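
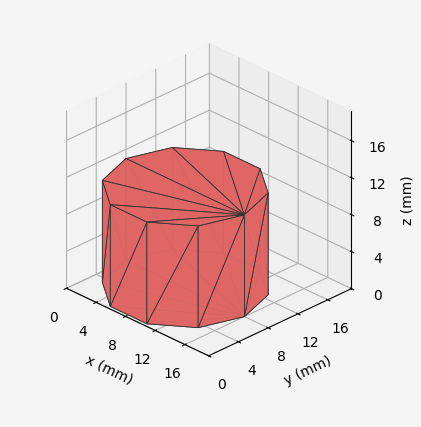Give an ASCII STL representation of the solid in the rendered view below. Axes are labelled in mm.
Reading the render: the shape is a regular 10-sided prism (a cylinder approximated with 10 flat sides), circumscribed radius ≈ 8 mm, height ≈ 11 mm (dimensions read to the nearest mm from the axis ticks). For the STL, each face is triangulated and given an outward normal.

solid part
  facet normal 0.0000 0.0000 -1.0000
    outer loop
      vertex 10.472 15.608 0.000
      vertex 14.472 12.702 0.000
      vertex 16.000 8.000 0.000
    endloop
  endfacet
  facet normal 0.0000 0.0000 -1.0000
    outer loop
      vertex 5.528 15.608 0.000
      vertex 10.472 15.608 0.000
      vertex 16.000 8.000 0.000
    endloop
  endfacet
  facet normal 0.0000 0.0000 -1.0000
    outer loop
      vertex 1.528 12.702 0.000
      vertex 5.528 15.608 0.000
      vertex 16.000 8.000 0.000
    endloop
  endfacet
  facet normal 0.0000 0.0000 -1.0000
    outer loop
      vertex 0.000 8.000 0.000
      vertex 1.528 12.702 0.000
      vertex 16.000 8.000 0.000
    endloop
  endfacet
  facet normal 0.0000 0.0000 -1.0000
    outer loop
      vertex 1.528 3.298 0.000
      vertex 0.000 8.000 0.000
      vertex 16.000 8.000 0.000
    endloop
  endfacet
  facet normal 0.0000 0.0000 -1.0000
    outer loop
      vertex 5.528 0.392 0.000
      vertex 1.528 3.298 0.000
      vertex 16.000 8.000 0.000
    endloop
  endfacet
  facet normal 0.0000 0.0000 -1.0000
    outer loop
      vertex 10.472 0.392 0.000
      vertex 5.528 0.392 0.000
      vertex 16.000 8.000 0.000
    endloop
  endfacet
  facet normal 0.0000 0.0000 -1.0000
    outer loop
      vertex 14.472 3.298 0.000
      vertex 10.472 0.392 0.000
      vertex 16.000 8.000 0.000
    endloop
  endfacet
  facet normal 0.0000 0.0000 1.0000
    outer loop
      vertex 16.000 8.000 11.000
      vertex 14.472 12.702 11.000
      vertex 10.472 15.608 11.000
    endloop
  endfacet
  facet normal 0.0000 0.0000 1.0000
    outer loop
      vertex 16.000 8.000 11.000
      vertex 10.472 15.608 11.000
      vertex 5.528 15.608 11.000
    endloop
  endfacet
  facet normal 0.0000 0.0000 1.0000
    outer loop
      vertex 16.000 8.000 11.000
      vertex 5.528 15.608 11.000
      vertex 1.528 12.702 11.000
    endloop
  endfacet
  facet normal 0.0000 0.0000 1.0000
    outer loop
      vertex 16.000 8.000 11.000
      vertex 1.528 12.702 11.000
      vertex 0.000 8.000 11.000
    endloop
  endfacet
  facet normal 0.0000 0.0000 1.0000
    outer loop
      vertex 16.000 8.000 11.000
      vertex 0.000 8.000 11.000
      vertex 1.528 3.298 11.000
    endloop
  endfacet
  facet normal 0.0000 0.0000 1.0000
    outer loop
      vertex 16.000 8.000 11.000
      vertex 1.528 3.298 11.000
      vertex 5.528 0.392 11.000
    endloop
  endfacet
  facet normal 0.0000 0.0000 1.0000
    outer loop
      vertex 16.000 8.000 11.000
      vertex 5.528 0.392 11.000
      vertex 10.472 0.392 11.000
    endloop
  endfacet
  facet normal 0.0000 0.0000 1.0000
    outer loop
      vertex 16.000 8.000 11.000
      vertex 10.472 0.392 11.000
      vertex 14.472 3.298 11.000
    endloop
  endfacet
  facet normal 0.9510 0.3091 0.0000
    outer loop
      vertex 16.000 8.000 0.000
      vertex 14.472 12.702 0.000
      vertex 14.472 12.702 11.000
    endloop
  endfacet
  facet normal 0.9510 0.3091 0.0000
    outer loop
      vertex 16.000 8.000 0.000
      vertex 14.472 12.702 11.000
      vertex 16.000 8.000 11.000
    endloop
  endfacet
  facet normal 0.5878 0.8090 0.0000
    outer loop
      vertex 14.472 12.702 0.000
      vertex 10.472 15.608 0.000
      vertex 10.472 15.608 11.000
    endloop
  endfacet
  facet normal 0.5878 0.8090 0.0000
    outer loop
      vertex 14.472 12.702 0.000
      vertex 10.472 15.608 11.000
      vertex 14.472 12.702 11.000
    endloop
  endfacet
  facet normal 0.0000 1.0000 0.0000
    outer loop
      vertex 10.472 15.608 0.000
      vertex 5.528 15.608 0.000
      vertex 5.528 15.608 11.000
    endloop
  endfacet
  facet normal 0.0000 1.0000 0.0000
    outer loop
      vertex 10.472 15.608 0.000
      vertex 5.528 15.608 11.000
      vertex 10.472 15.608 11.000
    endloop
  endfacet
  facet normal -0.5878 0.8090 0.0000
    outer loop
      vertex 5.528 15.608 0.000
      vertex 1.528 12.702 0.000
      vertex 1.528 12.702 11.000
    endloop
  endfacet
  facet normal -0.5878 0.8090 0.0000
    outer loop
      vertex 5.528 15.608 0.000
      vertex 1.528 12.702 11.000
      vertex 5.528 15.608 11.000
    endloop
  endfacet
  facet normal -0.9510 0.3091 0.0000
    outer loop
      vertex 1.528 12.702 0.000
      vertex 0.000 8.000 0.000
      vertex 0.000 8.000 11.000
    endloop
  endfacet
  facet normal -0.9510 0.3091 0.0000
    outer loop
      vertex 1.528 12.702 0.000
      vertex 0.000 8.000 11.000
      vertex 1.528 12.702 11.000
    endloop
  endfacet
  facet normal -0.9510 -0.3091 0.0000
    outer loop
      vertex 0.000 8.000 0.000
      vertex 1.528 3.298 0.000
      vertex 1.528 3.298 11.000
    endloop
  endfacet
  facet normal -0.9510 -0.3091 0.0000
    outer loop
      vertex 0.000 8.000 0.000
      vertex 1.528 3.298 11.000
      vertex 0.000 8.000 11.000
    endloop
  endfacet
  facet normal -0.5878 -0.8090 0.0000
    outer loop
      vertex 1.528 3.298 0.000
      vertex 5.528 0.392 0.000
      vertex 5.528 0.392 11.000
    endloop
  endfacet
  facet normal -0.5878 -0.8090 0.0000
    outer loop
      vertex 1.528 3.298 0.000
      vertex 5.528 0.392 11.000
      vertex 1.528 3.298 11.000
    endloop
  endfacet
  facet normal 0.0000 -1.0000 0.0000
    outer loop
      vertex 5.528 0.392 0.000
      vertex 10.472 0.392 0.000
      vertex 10.472 0.392 11.000
    endloop
  endfacet
  facet normal 0.0000 -1.0000 0.0000
    outer loop
      vertex 5.528 0.392 0.000
      vertex 10.472 0.392 11.000
      vertex 5.528 0.392 11.000
    endloop
  endfacet
  facet normal 0.5878 -0.8090 0.0000
    outer loop
      vertex 10.472 0.392 0.000
      vertex 14.472 3.298 0.000
      vertex 14.472 3.298 11.000
    endloop
  endfacet
  facet normal 0.5878 -0.8090 0.0000
    outer loop
      vertex 10.472 0.392 0.000
      vertex 14.472 3.298 11.000
      vertex 10.472 0.392 11.000
    endloop
  endfacet
  facet normal 0.9510 -0.3091 0.0000
    outer loop
      vertex 14.472 3.298 0.000
      vertex 16.000 8.000 0.000
      vertex 16.000 8.000 11.000
    endloop
  endfacet
  facet normal 0.9510 -0.3091 0.0000
    outer loop
      vertex 14.472 3.298 0.000
      vertex 16.000 8.000 11.000
      vertex 14.472 3.298 11.000
    endloop
  endfacet
endsolid part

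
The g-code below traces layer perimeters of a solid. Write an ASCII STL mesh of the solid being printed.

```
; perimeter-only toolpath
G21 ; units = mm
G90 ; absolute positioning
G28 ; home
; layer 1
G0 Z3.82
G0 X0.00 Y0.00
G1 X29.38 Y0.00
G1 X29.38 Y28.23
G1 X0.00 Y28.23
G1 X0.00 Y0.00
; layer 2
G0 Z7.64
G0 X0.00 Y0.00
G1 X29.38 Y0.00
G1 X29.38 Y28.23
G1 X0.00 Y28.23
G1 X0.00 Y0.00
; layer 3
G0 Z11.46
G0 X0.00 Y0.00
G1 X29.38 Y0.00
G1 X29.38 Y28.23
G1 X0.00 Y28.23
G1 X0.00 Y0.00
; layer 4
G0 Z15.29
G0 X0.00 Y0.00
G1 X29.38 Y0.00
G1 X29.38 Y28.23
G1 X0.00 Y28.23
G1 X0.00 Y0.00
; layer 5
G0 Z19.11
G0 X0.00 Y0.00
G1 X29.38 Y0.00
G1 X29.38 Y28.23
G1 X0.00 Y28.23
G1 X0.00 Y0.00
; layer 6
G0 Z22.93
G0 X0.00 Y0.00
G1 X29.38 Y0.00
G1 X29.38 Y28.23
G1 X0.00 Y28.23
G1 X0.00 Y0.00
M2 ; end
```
solid part
  facet normal 0.0000 0.0000 -1.0000
    outer loop
      vertex 29.38 28.23 0.00
      vertex 29.38 0.00 0.00
      vertex 0.00 0.00 0.00
    endloop
  endfacet
  facet normal 0.0000 0.0000 -1.0000
    outer loop
      vertex 0.00 28.23 0.00
      vertex 29.38 28.23 0.00
      vertex 0.00 0.00 0.00
    endloop
  endfacet
  facet normal 0.0000 0.0000 1.0000
    outer loop
      vertex 0.00 0.00 22.93
      vertex 29.38 0.00 22.93
      vertex 29.38 28.23 22.93
    endloop
  endfacet
  facet normal 0.0000 0.0000 1.0000
    outer loop
      vertex 0.00 0.00 22.93
      vertex 29.38 28.23 22.93
      vertex 0.00 28.23 22.93
    endloop
  endfacet
  facet normal 0.0000 -1.0000 0.0000
    outer loop
      vertex 0.00 0.00 0.00
      vertex 29.38 0.00 0.00
      vertex 29.38 0.00 22.93
    endloop
  endfacet
  facet normal 0.0000 -1.0000 0.0000
    outer loop
      vertex 0.00 0.00 0.00
      vertex 29.38 0.00 22.93
      vertex 0.00 0.00 22.93
    endloop
  endfacet
  facet normal 0.0000 1.0000 0.0000
    outer loop
      vertex 29.38 28.23 22.93
      vertex 29.38 28.23 0.00
      vertex 0.00 28.23 0.00
    endloop
  endfacet
  facet normal 0.0000 1.0000 0.0000
    outer loop
      vertex 0.00 28.23 22.93
      vertex 29.38 28.23 22.93
      vertex 0.00 28.23 0.00
    endloop
  endfacet
  facet normal -1.0000 0.0000 0.0000
    outer loop
      vertex 0.00 28.23 22.93
      vertex 0.00 28.23 0.00
      vertex 0.00 0.00 0.00
    endloop
  endfacet
  facet normal -1.0000 0.0000 0.0000
    outer loop
      vertex 0.00 0.00 22.93
      vertex 0.00 28.23 22.93
      vertex 0.00 0.00 0.00
    endloop
  endfacet
  facet normal 1.0000 0.0000 0.0000
    outer loop
      vertex 29.38 0.00 0.00
      vertex 29.38 28.23 0.00
      vertex 29.38 28.23 22.93
    endloop
  endfacet
  facet normal 1.0000 0.0000 0.0000
    outer loop
      vertex 29.38 0.00 0.00
      vertex 29.38 28.23 22.93
      vertex 29.38 0.00 22.93
    endloop
  endfacet
endsolid part

The G0 Z moves step by Δz≈3.82 mm. Every layer's G1 loop is the same polygon, so the solid is a straight extrusion of it from z=0 to z≈22.9. Closing with flat bottom and top caps and triangulating gives 12 facets — a rectangular box, roughly 29.4 × 28.2 mm footprint and 22.9 mm tall.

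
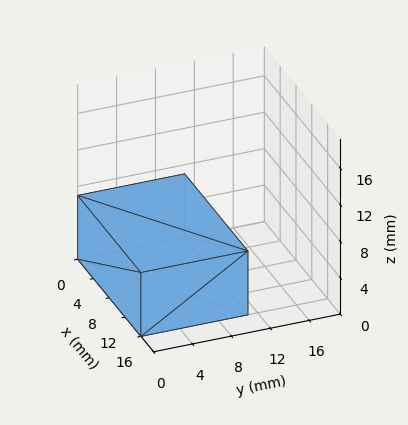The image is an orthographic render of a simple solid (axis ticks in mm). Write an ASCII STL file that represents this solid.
Reading the render: the shape is a rectangular box, roughly 16 × 11 mm footprint and 7 mm tall (dimensions read to the nearest mm from the axis ticks). For the STL, each face is triangulated and given an outward normal.

solid part
  facet normal 0.0000 0.0000 -1.0000
    outer loop
      vertex 16.0 11.0 0.0
      vertex 16.0 0.0 0.0
      vertex 0.0 0.0 0.0
    endloop
  endfacet
  facet normal 0.0000 0.0000 -1.0000
    outer loop
      vertex 0.0 11.0 0.0
      vertex 16.0 11.0 0.0
      vertex 0.0 0.0 0.0
    endloop
  endfacet
  facet normal 0.0000 0.0000 1.0000
    outer loop
      vertex 0.0 0.0 7.0
      vertex 16.0 0.0 7.0
      vertex 16.0 11.0 7.0
    endloop
  endfacet
  facet normal 0.0000 0.0000 1.0000
    outer loop
      vertex 0.0 0.0 7.0
      vertex 16.0 11.0 7.0
      vertex 0.0 11.0 7.0
    endloop
  endfacet
  facet normal 0.0000 -1.0000 0.0000
    outer loop
      vertex 0.0 0.0 0.0
      vertex 16.0 0.0 0.0
      vertex 16.0 0.0 7.0
    endloop
  endfacet
  facet normal 0.0000 -1.0000 0.0000
    outer loop
      vertex 0.0 0.0 0.0
      vertex 16.0 0.0 7.0
      vertex 0.0 0.0 7.0
    endloop
  endfacet
  facet normal 0.0000 1.0000 0.0000
    outer loop
      vertex 16.0 11.0 7.0
      vertex 16.0 11.0 0.0
      vertex 0.0 11.0 0.0
    endloop
  endfacet
  facet normal 0.0000 1.0000 0.0000
    outer loop
      vertex 0.0 11.0 7.0
      vertex 16.0 11.0 7.0
      vertex 0.0 11.0 0.0
    endloop
  endfacet
  facet normal -1.0000 0.0000 0.0000
    outer loop
      vertex 0.0 11.0 7.0
      vertex 0.0 11.0 0.0
      vertex 0.0 0.0 0.0
    endloop
  endfacet
  facet normal -1.0000 0.0000 0.0000
    outer loop
      vertex 0.0 0.0 7.0
      vertex 0.0 11.0 7.0
      vertex 0.0 0.0 0.0
    endloop
  endfacet
  facet normal 1.0000 0.0000 0.0000
    outer loop
      vertex 16.0 0.0 0.0
      vertex 16.0 11.0 0.0
      vertex 16.0 11.0 7.0
    endloop
  endfacet
  facet normal 1.0000 0.0000 0.0000
    outer loop
      vertex 16.0 0.0 0.0
      vertex 16.0 11.0 7.0
      vertex 16.0 0.0 7.0
    endloop
  endfacet
endsolid part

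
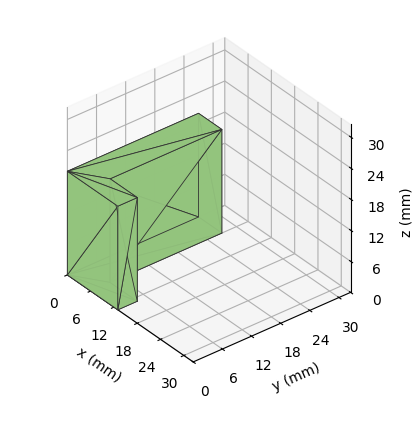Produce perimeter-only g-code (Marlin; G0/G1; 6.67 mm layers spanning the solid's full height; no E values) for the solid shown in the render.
Reading the render: the shape is an L-shaped prism: outer 13 × 27 mm, arm thicknesses ≈ 4 mm (horizontal) and 6 mm (vertical), extruded 20 mm in z (dimensions read to the nearest mm from the axis ticks). For the g-code, the solid's height is divided into equal slices at the stated Δz and each level perimeter traced with G1 moves after a G0 lift.

; perimeter-only toolpath
G21 ; units = mm
G90 ; absolute positioning
G28 ; home
; layer 1
G0 Z6.67
G0 X0.00 Y0.00
G1 X13.00 Y0.00
G1 X13.00 Y4.00
G1 X6.00 Y4.00
G1 X6.00 Y27.00
G1 X0.00 Y27.00
G1 X0.00 Y0.00
; layer 2
G0 Z13.33
G0 X0.00 Y0.00
G1 X13.00 Y0.00
G1 X13.00 Y4.00
G1 X6.00 Y4.00
G1 X6.00 Y27.00
G1 X0.00 Y27.00
G1 X0.00 Y0.00
; layer 3
G0 Z20.00
G0 X0.00 Y0.00
G1 X13.00 Y0.00
G1 X13.00 Y4.00
G1 X6.00 Y4.00
G1 X6.00 Y27.00
G1 X0.00 Y27.00
G1 X0.00 Y0.00
M2 ; end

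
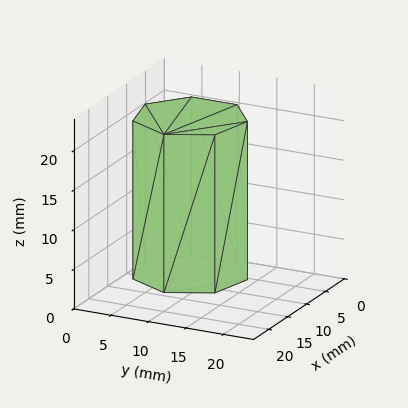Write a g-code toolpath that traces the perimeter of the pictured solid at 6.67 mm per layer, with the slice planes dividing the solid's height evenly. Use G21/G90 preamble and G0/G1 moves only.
Reading the render: the shape is a regular 7-sided prism (a cylinder approximated with 7 flat sides), circumscribed radius ≈ 7 mm, height ≈ 20 mm (dimensions read to the nearest mm from the axis ticks). For the g-code, the solid's height is divided into equal slices at the stated Δz and each level perimeter traced with G1 moves after a G0 lift.

; perimeter-only toolpath
G21 ; units = mm
G90 ; absolute positioning
G28 ; home
; layer 1
G0 Z6.67
G0 X14.00 Y7.00
G1 X11.36 Y12.47
G1 X5.44 Y13.82
G1 X0.69 Y10.04
G1 X0.69 Y3.96
G1 X5.44 Y0.18
G1 X11.36 Y1.53
G1 X14.00 Y7.00
; layer 2
G0 Z13.33
G0 X14.00 Y7.00
G1 X11.36 Y12.47
G1 X5.44 Y13.82
G1 X0.69 Y10.04
G1 X0.69 Y3.96
G1 X5.44 Y0.18
G1 X11.36 Y1.53
G1 X14.00 Y7.00
; layer 3
G0 Z20.00
G0 X14.00 Y7.00
G1 X11.36 Y12.47
G1 X5.44 Y13.82
G1 X0.69 Y10.04
G1 X0.69 Y3.96
G1 X5.44 Y0.18
G1 X11.36 Y1.53
G1 X14.00 Y7.00
M2 ; end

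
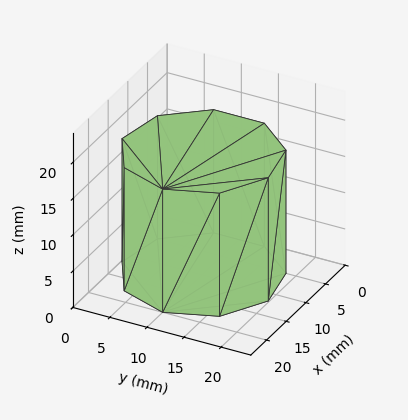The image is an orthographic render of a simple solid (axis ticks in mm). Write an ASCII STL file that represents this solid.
Reading the render: the shape is a regular 9-sided prism (a cylinder approximated with 9 flat sides), circumscribed radius ≈ 10 mm, height ≈ 17 mm (dimensions read to the nearest mm from the axis ticks). For the STL, each face is triangulated and given an outward normal.

solid part
  facet normal 0.0000 0.0000 -1.0000
    outer loop
      vertex 11.74 19.85 0.00
      vertex 17.66 16.43 0.00
      vertex 20.00 10.00 0.00
    endloop
  endfacet
  facet normal 0.0000 0.0000 -1.0000
    outer loop
      vertex 5.00 18.66 0.00
      vertex 11.74 19.85 0.00
      vertex 20.00 10.00 0.00
    endloop
  endfacet
  facet normal 0.0000 0.0000 -1.0000
    outer loop
      vertex 0.60 13.42 0.00
      vertex 5.00 18.66 0.00
      vertex 20.00 10.00 0.00
    endloop
  endfacet
  facet normal 0.0000 0.0000 -1.0000
    outer loop
      vertex 0.60 6.58 0.00
      vertex 0.60 13.42 0.00
      vertex 20.00 10.00 0.00
    endloop
  endfacet
  facet normal 0.0000 0.0000 -1.0000
    outer loop
      vertex 5.00 1.34 0.00
      vertex 0.60 6.58 0.00
      vertex 20.00 10.00 0.00
    endloop
  endfacet
  facet normal 0.0000 0.0000 -1.0000
    outer loop
      vertex 11.74 0.15 0.00
      vertex 5.00 1.34 0.00
      vertex 20.00 10.00 0.00
    endloop
  endfacet
  facet normal 0.0000 0.0000 -1.0000
    outer loop
      vertex 17.66 3.57 0.00
      vertex 11.74 0.15 0.00
      vertex 20.00 10.00 0.00
    endloop
  endfacet
  facet normal 0.0000 0.0000 1.0000
    outer loop
      vertex 20.00 10.00 17.00
      vertex 17.66 16.43 17.00
      vertex 11.74 19.85 17.00
    endloop
  endfacet
  facet normal 0.0000 0.0000 1.0000
    outer loop
      vertex 20.00 10.00 17.00
      vertex 11.74 19.85 17.00
      vertex 5.00 18.66 17.00
    endloop
  endfacet
  facet normal 0.0000 0.0000 1.0000
    outer loop
      vertex 20.00 10.00 17.00
      vertex 5.00 18.66 17.00
      vertex 0.60 13.42 17.00
    endloop
  endfacet
  facet normal 0.0000 0.0000 1.0000
    outer loop
      vertex 20.00 10.00 17.00
      vertex 0.60 13.42 17.00
      vertex 0.60 6.58 17.00
    endloop
  endfacet
  facet normal 0.0000 0.0000 1.0000
    outer loop
      vertex 20.00 10.00 17.00
      vertex 0.60 6.58 17.00
      vertex 5.00 1.34 17.00
    endloop
  endfacet
  facet normal 0.0000 0.0000 1.0000
    outer loop
      vertex 20.00 10.00 17.00
      vertex 5.00 1.34 17.00
      vertex 11.74 0.15 17.00
    endloop
  endfacet
  facet normal 0.0000 0.0000 1.0000
    outer loop
      vertex 20.00 10.00 17.00
      vertex 11.74 0.15 17.00
      vertex 17.66 3.57 17.00
    endloop
  endfacet
  facet normal 0.9397 0.3420 0.0000
    outer loop
      vertex 20.00 10.00 0.00
      vertex 17.66 16.43 0.00
      vertex 17.66 16.43 17.00
    endloop
  endfacet
  facet normal 0.9397 0.3420 0.0000
    outer loop
      vertex 20.00 10.00 0.00
      vertex 17.66 16.43 17.00
      vertex 20.00 10.00 17.00
    endloop
  endfacet
  facet normal 0.5002 0.8659 0.0000
    outer loop
      vertex 17.66 16.43 0.00
      vertex 11.74 19.85 0.00
      vertex 11.74 19.85 17.00
    endloop
  endfacet
  facet normal 0.5002 0.8659 0.0000
    outer loop
      vertex 17.66 16.43 0.00
      vertex 11.74 19.85 17.00
      vertex 17.66 16.43 17.00
    endloop
  endfacet
  facet normal -0.1739 0.9848 0.0000
    outer loop
      vertex 11.74 19.85 0.00
      vertex 5.00 18.66 0.00
      vertex 5.00 18.66 17.00
    endloop
  endfacet
  facet normal -0.1739 0.9848 0.0000
    outer loop
      vertex 11.74 19.85 0.00
      vertex 5.00 18.66 17.00
      vertex 11.74 19.85 17.00
    endloop
  endfacet
  facet normal -0.7658 0.6431 0.0000
    outer loop
      vertex 5.00 18.66 0.00
      vertex 0.60 13.42 0.00
      vertex 0.60 13.42 17.00
    endloop
  endfacet
  facet normal -0.7658 0.6431 0.0000
    outer loop
      vertex 5.00 18.66 0.00
      vertex 0.60 13.42 17.00
      vertex 5.00 18.66 17.00
    endloop
  endfacet
  facet normal -1.0000 0.0000 0.0000
    outer loop
      vertex 0.60 13.42 0.00
      vertex 0.60 6.58 0.00
      vertex 0.60 6.58 17.00
    endloop
  endfacet
  facet normal -1.0000 0.0000 0.0000
    outer loop
      vertex 0.60 13.42 0.00
      vertex 0.60 6.58 17.00
      vertex 0.60 13.42 17.00
    endloop
  endfacet
  facet normal -0.7658 -0.6431 0.0000
    outer loop
      vertex 0.60 6.58 0.00
      vertex 5.00 1.34 0.00
      vertex 5.00 1.34 17.00
    endloop
  endfacet
  facet normal -0.7658 -0.6431 0.0000
    outer loop
      vertex 0.60 6.58 0.00
      vertex 5.00 1.34 17.00
      vertex 0.60 6.58 17.00
    endloop
  endfacet
  facet normal -0.1739 -0.9848 0.0000
    outer loop
      vertex 5.00 1.34 0.00
      vertex 11.74 0.15 0.00
      vertex 11.74 0.15 17.00
    endloop
  endfacet
  facet normal -0.1739 -0.9848 0.0000
    outer loop
      vertex 5.00 1.34 0.00
      vertex 11.74 0.15 17.00
      vertex 5.00 1.34 17.00
    endloop
  endfacet
  facet normal 0.5002 -0.8659 0.0000
    outer loop
      vertex 11.74 0.15 0.00
      vertex 17.66 3.57 0.00
      vertex 17.66 3.57 17.00
    endloop
  endfacet
  facet normal 0.5002 -0.8659 0.0000
    outer loop
      vertex 11.74 0.15 0.00
      vertex 17.66 3.57 17.00
      vertex 11.74 0.15 17.00
    endloop
  endfacet
  facet normal 0.9397 -0.3420 0.0000
    outer loop
      vertex 17.66 3.57 0.00
      vertex 20.00 10.00 0.00
      vertex 20.00 10.00 17.00
    endloop
  endfacet
  facet normal 0.9397 -0.3420 0.0000
    outer loop
      vertex 17.66 3.57 0.00
      vertex 20.00 10.00 17.00
      vertex 17.66 3.57 17.00
    endloop
  endfacet
endsolid part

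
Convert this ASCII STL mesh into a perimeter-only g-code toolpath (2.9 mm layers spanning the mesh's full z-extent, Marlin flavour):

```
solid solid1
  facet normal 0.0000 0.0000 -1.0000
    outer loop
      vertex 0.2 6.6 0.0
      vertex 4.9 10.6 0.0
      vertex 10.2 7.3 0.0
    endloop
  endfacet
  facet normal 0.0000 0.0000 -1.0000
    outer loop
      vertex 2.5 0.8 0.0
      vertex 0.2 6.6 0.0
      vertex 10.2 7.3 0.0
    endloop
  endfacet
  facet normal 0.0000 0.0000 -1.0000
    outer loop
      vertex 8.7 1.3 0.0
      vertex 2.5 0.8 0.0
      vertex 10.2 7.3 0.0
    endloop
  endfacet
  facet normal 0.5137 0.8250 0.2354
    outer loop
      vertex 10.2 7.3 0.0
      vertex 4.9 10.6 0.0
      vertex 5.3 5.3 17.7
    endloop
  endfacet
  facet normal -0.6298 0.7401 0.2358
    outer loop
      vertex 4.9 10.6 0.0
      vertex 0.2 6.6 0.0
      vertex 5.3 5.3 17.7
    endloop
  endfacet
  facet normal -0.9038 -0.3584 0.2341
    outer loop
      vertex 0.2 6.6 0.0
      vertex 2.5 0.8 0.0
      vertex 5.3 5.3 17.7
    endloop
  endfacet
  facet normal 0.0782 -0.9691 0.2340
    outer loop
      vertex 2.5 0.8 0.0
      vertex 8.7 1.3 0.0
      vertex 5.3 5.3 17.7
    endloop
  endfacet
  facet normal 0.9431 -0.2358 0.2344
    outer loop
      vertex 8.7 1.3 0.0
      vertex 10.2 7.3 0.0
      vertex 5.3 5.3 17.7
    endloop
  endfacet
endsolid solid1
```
; perimeter-only toolpath
G21 ; units = mm
G90 ; absolute positioning
G28 ; home
; layer 1
G0 Z2.9
G0 X9.4 Y7.0
G1 X5.0 Y9.7
G1 X1.0 Y6.4
G1 X3.0 Y1.5
G1 X8.1 Y2.0
G1 X9.4 Y7.0
; layer 2
G0 Z5.9
G0 X8.6 Y6.6
G1 X5.0 Y8.8
G1 X1.9 Y6.2
G1 X3.4 Y2.3
G1 X7.6 Y2.6
G1 X8.6 Y6.6
; layer 3
G0 Z8.8
G0 X7.8 Y6.3
G1 X5.1 Y7.9
G1 X2.8 Y5.9
G1 X3.9 Y3.0
G1 X7.0 Y3.3
G1 X7.8 Y6.3
; layer 4
G0 Z11.8
G0 X6.9 Y6.0
G1 X5.2 Y7.1
G1 X3.6 Y5.7
G1 X4.4 Y3.8
G1 X6.4 Y4.0
G1 X6.9 Y6.0
; layer 5
G0 Z14.7
G0 X6.1 Y5.6
G1 X5.2 Y6.2
G1 X4.4 Y5.5
G1 X4.8 Y4.5
G1 X5.9 Y4.6
G1 X6.1 Y5.6
M2 ; end

The solid is a regular 5-sided pyramid, base circumscribed radius ≈ 5.3 mm, apex at z ≈ 17.7 mm. Slicing at Δz = 2.9 mm — 6 equal slices spanning the solid's height, so layer i sits at z = i·h/6 — gives 5 non-empty perimeters. Each is a 5-segment closed polygon; G0 lifts to the layer z and rapids to the start vertex, then G1 traces the edges. The cross-section shrinks linearly with z (the slice at the apex is degenerate and omitted).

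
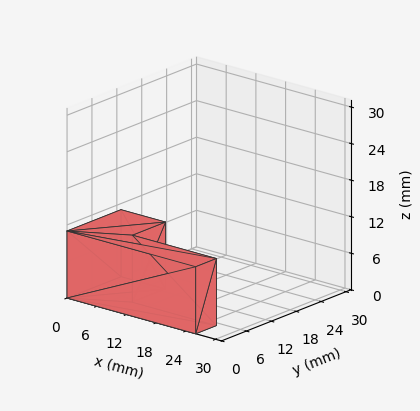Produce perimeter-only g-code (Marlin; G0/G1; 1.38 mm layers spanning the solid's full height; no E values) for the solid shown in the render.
Reading the render: the shape is an L-shaped prism: outer 26 × 13 mm, arm thicknesses ≈ 5 mm (horizontal) and 9 mm (vertical), extruded 11 mm in z (dimensions read to the nearest mm from the axis ticks). For the g-code, the solid's height is divided into equal slices at the stated Δz and each level perimeter traced with G1 moves after a G0 lift.

; perimeter-only toolpath
G21 ; units = mm
G90 ; absolute positioning
G28 ; home
; layer 1
G0 Z1.38
G0 X0.00 Y0.00
G1 X26.00 Y0.00
G1 X26.00 Y5.00
G1 X9.00 Y5.00
G1 X9.00 Y13.00
G1 X0.00 Y13.00
G1 X0.00 Y0.00
; layer 2
G0 Z2.75
G0 X0.00 Y0.00
G1 X26.00 Y0.00
G1 X26.00 Y5.00
G1 X9.00 Y5.00
G1 X9.00 Y13.00
G1 X0.00 Y13.00
G1 X0.00 Y0.00
; layer 3
G0 Z4.12
G0 X0.00 Y0.00
G1 X26.00 Y0.00
G1 X26.00 Y5.00
G1 X9.00 Y5.00
G1 X9.00 Y13.00
G1 X0.00 Y13.00
G1 X0.00 Y0.00
; layer 4
G0 Z5.50
G0 X0.00 Y0.00
G1 X26.00 Y0.00
G1 X26.00 Y5.00
G1 X9.00 Y5.00
G1 X9.00 Y13.00
G1 X0.00 Y13.00
G1 X0.00 Y0.00
; layer 5
G0 Z6.88
G0 X0.00 Y0.00
G1 X26.00 Y0.00
G1 X26.00 Y5.00
G1 X9.00 Y5.00
G1 X9.00 Y13.00
G1 X0.00 Y13.00
G1 X0.00 Y0.00
; layer 6
G0 Z8.25
G0 X0.00 Y0.00
G1 X26.00 Y0.00
G1 X26.00 Y5.00
G1 X9.00 Y5.00
G1 X9.00 Y13.00
G1 X0.00 Y13.00
G1 X0.00 Y0.00
; layer 7
G0 Z9.62
G0 X0.00 Y0.00
G1 X26.00 Y0.00
G1 X26.00 Y5.00
G1 X9.00 Y5.00
G1 X9.00 Y13.00
G1 X0.00 Y13.00
G1 X0.00 Y0.00
; layer 8
G0 Z11.00
G0 X0.00 Y0.00
G1 X26.00 Y0.00
G1 X26.00 Y5.00
G1 X9.00 Y5.00
G1 X9.00 Y13.00
G1 X0.00 Y13.00
G1 X0.00 Y0.00
M2 ; end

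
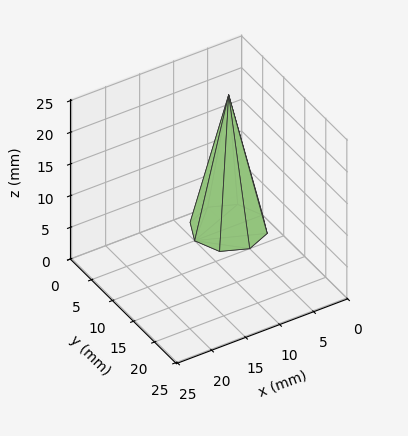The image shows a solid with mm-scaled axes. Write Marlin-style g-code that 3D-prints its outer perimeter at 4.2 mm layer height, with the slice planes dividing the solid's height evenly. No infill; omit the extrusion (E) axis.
Reading the render: the shape is a regular 8-sided pyramid, base circumscribed radius ≈ 5 mm, apex at z ≈ 21 mm (dimensions read to the nearest mm from the axis ticks). For the g-code, the solid's height is divided into equal slices at the stated Δz and each level perimeter traced with G1 moves after a G0 lift.

; perimeter-only toolpath
G21 ; units = mm
G90 ; absolute positioning
G28 ; home
; layer 1
G0 Z4.2
G0 X9.0 Y5.0
G1 X7.8 Y7.8
G1 X5.0 Y9.0
G1 X2.2 Y7.8
G1 X1.0 Y5.0
G1 X2.2 Y2.2
G1 X5.0 Y1.0
G1 X7.8 Y2.2
G1 X9.0 Y5.0
; layer 2
G0 Z8.4
G0 X8.0 Y5.0
G1 X7.1 Y7.1
G1 X5.0 Y8.0
G1 X2.9 Y7.1
G1 X2.0 Y5.0
G1 X2.9 Y2.9
G1 X5.0 Y2.0
G1 X7.1 Y2.9
G1 X8.0 Y5.0
; layer 3
G0 Z12.6
G0 X7.0 Y5.0
G1 X6.4 Y6.4
G1 X5.0 Y7.0
G1 X3.6 Y6.4
G1 X3.0 Y5.0
G1 X3.6 Y3.6
G1 X5.0 Y3.0
G1 X6.4 Y3.6
G1 X7.0 Y5.0
; layer 4
G0 Z16.8
G0 X6.0 Y5.0
G1 X5.7 Y5.7
G1 X5.0 Y6.0
G1 X4.3 Y5.7
G1 X4.0 Y5.0
G1 X4.3 Y4.3
G1 X5.0 Y4.0
G1 X5.7 Y4.3
G1 X6.0 Y5.0
M2 ; end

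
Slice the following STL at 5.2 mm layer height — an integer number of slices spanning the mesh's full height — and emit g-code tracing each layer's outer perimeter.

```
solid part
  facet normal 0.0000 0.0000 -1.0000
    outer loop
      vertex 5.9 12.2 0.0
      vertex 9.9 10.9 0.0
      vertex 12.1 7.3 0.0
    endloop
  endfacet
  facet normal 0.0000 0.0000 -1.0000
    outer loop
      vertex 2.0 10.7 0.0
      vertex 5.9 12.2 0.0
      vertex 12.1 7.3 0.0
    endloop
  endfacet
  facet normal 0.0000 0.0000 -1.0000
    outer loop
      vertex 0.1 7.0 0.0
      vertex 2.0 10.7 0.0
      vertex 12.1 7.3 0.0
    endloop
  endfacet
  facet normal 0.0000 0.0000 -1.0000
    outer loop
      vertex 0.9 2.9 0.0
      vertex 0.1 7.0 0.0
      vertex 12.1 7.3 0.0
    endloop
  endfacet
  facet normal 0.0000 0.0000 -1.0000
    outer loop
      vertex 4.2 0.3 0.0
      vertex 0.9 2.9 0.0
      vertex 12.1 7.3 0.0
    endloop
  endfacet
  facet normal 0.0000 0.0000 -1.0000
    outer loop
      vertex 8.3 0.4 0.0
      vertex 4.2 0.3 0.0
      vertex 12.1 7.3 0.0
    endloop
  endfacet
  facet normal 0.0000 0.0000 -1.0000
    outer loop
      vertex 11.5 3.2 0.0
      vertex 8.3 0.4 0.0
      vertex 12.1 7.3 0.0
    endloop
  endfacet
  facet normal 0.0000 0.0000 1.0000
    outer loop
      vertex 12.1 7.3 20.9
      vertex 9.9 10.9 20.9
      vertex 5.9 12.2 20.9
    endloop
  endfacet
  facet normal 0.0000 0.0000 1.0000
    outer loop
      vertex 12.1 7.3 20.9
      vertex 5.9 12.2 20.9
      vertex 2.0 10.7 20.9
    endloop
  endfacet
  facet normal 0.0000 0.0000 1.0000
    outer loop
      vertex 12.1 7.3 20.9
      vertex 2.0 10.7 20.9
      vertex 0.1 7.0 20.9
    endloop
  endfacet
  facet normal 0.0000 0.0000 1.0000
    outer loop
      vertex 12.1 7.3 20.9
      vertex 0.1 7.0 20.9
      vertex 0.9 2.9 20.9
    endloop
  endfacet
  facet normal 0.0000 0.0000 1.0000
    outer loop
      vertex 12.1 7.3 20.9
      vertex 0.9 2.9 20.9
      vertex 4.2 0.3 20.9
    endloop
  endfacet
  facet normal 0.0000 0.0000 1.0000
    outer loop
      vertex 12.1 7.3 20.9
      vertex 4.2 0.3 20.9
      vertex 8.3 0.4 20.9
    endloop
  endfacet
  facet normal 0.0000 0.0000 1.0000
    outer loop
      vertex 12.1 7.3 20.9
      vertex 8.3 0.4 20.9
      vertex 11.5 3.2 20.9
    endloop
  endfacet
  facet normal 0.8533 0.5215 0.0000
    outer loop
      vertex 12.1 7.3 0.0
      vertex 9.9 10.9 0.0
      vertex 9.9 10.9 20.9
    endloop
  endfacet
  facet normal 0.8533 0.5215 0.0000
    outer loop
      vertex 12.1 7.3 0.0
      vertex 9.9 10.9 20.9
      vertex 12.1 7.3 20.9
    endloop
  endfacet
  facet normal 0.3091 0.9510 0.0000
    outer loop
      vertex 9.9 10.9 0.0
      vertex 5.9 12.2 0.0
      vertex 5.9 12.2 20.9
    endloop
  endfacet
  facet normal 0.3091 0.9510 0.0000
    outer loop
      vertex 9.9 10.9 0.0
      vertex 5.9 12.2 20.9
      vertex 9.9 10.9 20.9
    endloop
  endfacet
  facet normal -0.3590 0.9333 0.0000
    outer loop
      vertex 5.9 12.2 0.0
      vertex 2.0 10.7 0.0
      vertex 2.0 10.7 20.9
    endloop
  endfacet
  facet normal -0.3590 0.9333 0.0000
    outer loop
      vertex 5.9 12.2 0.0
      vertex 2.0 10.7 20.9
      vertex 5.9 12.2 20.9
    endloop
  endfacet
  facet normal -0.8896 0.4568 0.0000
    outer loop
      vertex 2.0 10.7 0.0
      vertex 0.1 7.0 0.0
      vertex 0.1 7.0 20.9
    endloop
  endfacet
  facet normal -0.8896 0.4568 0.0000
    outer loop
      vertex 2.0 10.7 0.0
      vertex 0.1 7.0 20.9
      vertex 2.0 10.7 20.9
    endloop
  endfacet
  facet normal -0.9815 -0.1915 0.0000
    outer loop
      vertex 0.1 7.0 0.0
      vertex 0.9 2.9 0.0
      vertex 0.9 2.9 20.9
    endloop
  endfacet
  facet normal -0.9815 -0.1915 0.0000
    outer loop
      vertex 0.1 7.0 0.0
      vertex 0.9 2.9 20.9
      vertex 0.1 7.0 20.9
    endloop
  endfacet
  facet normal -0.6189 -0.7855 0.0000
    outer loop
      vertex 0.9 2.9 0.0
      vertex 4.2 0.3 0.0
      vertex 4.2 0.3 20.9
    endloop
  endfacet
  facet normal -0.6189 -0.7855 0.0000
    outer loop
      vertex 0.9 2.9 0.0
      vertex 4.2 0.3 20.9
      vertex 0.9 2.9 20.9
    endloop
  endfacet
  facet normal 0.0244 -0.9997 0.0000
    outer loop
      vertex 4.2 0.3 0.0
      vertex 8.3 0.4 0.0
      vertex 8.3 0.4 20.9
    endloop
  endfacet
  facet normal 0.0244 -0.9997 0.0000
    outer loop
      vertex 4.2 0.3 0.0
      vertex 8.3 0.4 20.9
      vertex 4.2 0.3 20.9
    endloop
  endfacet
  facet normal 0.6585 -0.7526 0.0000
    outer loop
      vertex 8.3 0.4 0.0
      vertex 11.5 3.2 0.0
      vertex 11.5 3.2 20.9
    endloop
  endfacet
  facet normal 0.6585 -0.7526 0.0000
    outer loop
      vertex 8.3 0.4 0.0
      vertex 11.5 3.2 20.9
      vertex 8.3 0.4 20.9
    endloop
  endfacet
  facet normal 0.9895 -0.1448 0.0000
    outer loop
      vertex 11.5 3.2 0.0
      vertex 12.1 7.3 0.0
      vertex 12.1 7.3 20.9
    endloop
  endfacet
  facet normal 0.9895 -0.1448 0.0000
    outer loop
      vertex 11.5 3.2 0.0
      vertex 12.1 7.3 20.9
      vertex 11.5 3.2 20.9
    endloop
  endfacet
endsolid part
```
; perimeter-only toolpath
G21 ; units = mm
G90 ; absolute positioning
G28 ; home
; layer 1
G0 Z5.2
G0 X12.1 Y7.3
G1 X9.9 Y10.9
G1 X5.9 Y12.2
G1 X2.0 Y10.7
G1 X0.1 Y7.0
G1 X0.9 Y2.9
G1 X4.2 Y0.3
G1 X8.3 Y0.4
G1 X11.5 Y3.2
G1 X12.1 Y7.3
; layer 2
G0 Z10.4
G0 X12.1 Y7.3
G1 X9.9 Y10.9
G1 X5.9 Y12.2
G1 X2.0 Y10.7
G1 X0.1 Y7.0
G1 X0.9 Y2.9
G1 X4.2 Y0.3
G1 X8.3 Y0.4
G1 X11.5 Y3.2
G1 X12.1 Y7.3
; layer 3
G0 Z15.7
G0 X12.1 Y7.3
G1 X9.9 Y10.9
G1 X5.9 Y12.2
G1 X2.0 Y10.7
G1 X0.1 Y7.0
G1 X0.9 Y2.9
G1 X4.2 Y0.3
G1 X8.3 Y0.4
G1 X11.5 Y3.2
G1 X12.1 Y7.3
; layer 4
G0 Z20.9
G0 X12.1 Y7.3
G1 X9.9 Y10.9
G1 X5.9 Y12.2
G1 X2.0 Y10.7
G1 X0.1 Y7.0
G1 X0.9 Y2.9
G1 X4.2 Y0.3
G1 X8.3 Y0.4
G1 X11.5 Y3.2
G1 X12.1 Y7.3
M2 ; end

The solid is a regular 9-sided prism (a cylinder approximated with 9 flat sides), circumscribed radius ≈ 6.1 mm, height ≈ 20.9 mm. Slicing at Δz = 5.2 mm — 4 equal slices spanning the solid's height, so layer i sits at z = i·h/4 — gives 4 non-empty perimeters. Each is a 9-segment closed polygon; G0 lifts to the layer z and rapids to the start vertex, then G1 traces the edges.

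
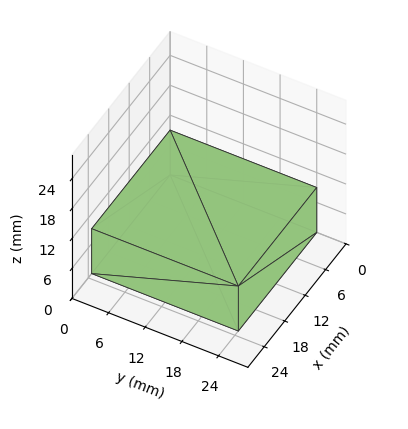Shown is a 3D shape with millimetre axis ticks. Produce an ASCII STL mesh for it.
Reading the render: the shape is a rectangular box, roughly 23 × 24 mm footprint and 9 mm tall (dimensions read to the nearest mm from the axis ticks). For the STL, each face is triangulated and given an outward normal.

solid part
  facet normal 0.0000 0.0000 -1.0000
    outer loop
      vertex 23.00 24.00 0.00
      vertex 23.00 0.00 0.00
      vertex 0.00 0.00 0.00
    endloop
  endfacet
  facet normal 0.0000 0.0000 -1.0000
    outer loop
      vertex 0.00 24.00 0.00
      vertex 23.00 24.00 0.00
      vertex 0.00 0.00 0.00
    endloop
  endfacet
  facet normal 0.0000 0.0000 1.0000
    outer loop
      vertex 0.00 0.00 9.00
      vertex 23.00 0.00 9.00
      vertex 23.00 24.00 9.00
    endloop
  endfacet
  facet normal 0.0000 0.0000 1.0000
    outer loop
      vertex 0.00 0.00 9.00
      vertex 23.00 24.00 9.00
      vertex 0.00 24.00 9.00
    endloop
  endfacet
  facet normal 0.0000 -1.0000 0.0000
    outer loop
      vertex 0.00 0.00 0.00
      vertex 23.00 0.00 0.00
      vertex 23.00 0.00 9.00
    endloop
  endfacet
  facet normal 0.0000 -1.0000 0.0000
    outer loop
      vertex 0.00 0.00 0.00
      vertex 23.00 0.00 9.00
      vertex 0.00 0.00 9.00
    endloop
  endfacet
  facet normal 0.0000 1.0000 0.0000
    outer loop
      vertex 23.00 24.00 9.00
      vertex 23.00 24.00 0.00
      vertex 0.00 24.00 0.00
    endloop
  endfacet
  facet normal 0.0000 1.0000 0.0000
    outer loop
      vertex 0.00 24.00 9.00
      vertex 23.00 24.00 9.00
      vertex 0.00 24.00 0.00
    endloop
  endfacet
  facet normal -1.0000 0.0000 0.0000
    outer loop
      vertex 0.00 24.00 9.00
      vertex 0.00 24.00 0.00
      vertex 0.00 0.00 0.00
    endloop
  endfacet
  facet normal -1.0000 0.0000 0.0000
    outer loop
      vertex 0.00 0.00 9.00
      vertex 0.00 24.00 9.00
      vertex 0.00 0.00 0.00
    endloop
  endfacet
  facet normal 1.0000 0.0000 0.0000
    outer loop
      vertex 23.00 0.00 0.00
      vertex 23.00 24.00 0.00
      vertex 23.00 24.00 9.00
    endloop
  endfacet
  facet normal 1.0000 0.0000 0.0000
    outer loop
      vertex 23.00 0.00 0.00
      vertex 23.00 24.00 9.00
      vertex 23.00 0.00 9.00
    endloop
  endfacet
endsolid part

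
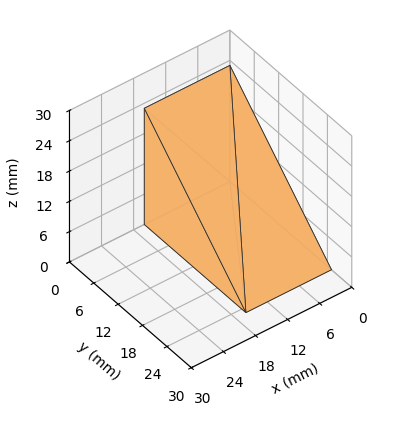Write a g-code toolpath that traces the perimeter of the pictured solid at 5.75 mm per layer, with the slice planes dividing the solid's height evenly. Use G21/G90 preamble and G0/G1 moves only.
Reading the render: the shape is a wedge (ramp): 16 × 25 mm base, rising to 23 mm along the y=0 edge and sloping linearly to z=0 at y=25 (dimensions read to the nearest mm from the axis ticks). For the g-code, the solid's height is divided into equal slices at the stated Δz and each level perimeter traced with G1 moves after a G0 lift.

; perimeter-only toolpath
G21 ; units = mm
G90 ; absolute positioning
G28 ; home
; layer 1
G0 Z5.75
G0 X0.00 Y0.00
G1 X16.00 Y0.00
G1 X16.00 Y18.75
G1 X0.00 Y18.75
G1 X0.00 Y0.00
; layer 2
G0 Z11.50
G0 X0.00 Y0.00
G1 X16.00 Y0.00
G1 X16.00 Y12.50
G1 X0.00 Y12.50
G1 X0.00 Y0.00
; layer 3
G0 Z17.25
G0 X0.00 Y0.00
G1 X16.00 Y0.00
G1 X16.00 Y6.25
G1 X0.00 Y6.25
G1 X0.00 Y0.00
M2 ; end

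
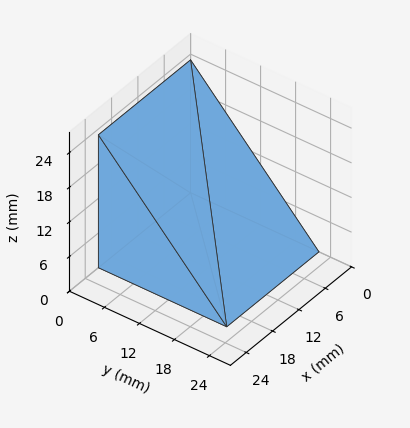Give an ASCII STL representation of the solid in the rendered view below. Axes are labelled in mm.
Reading the render: the shape is a wedge (ramp): 21 × 22 mm base, rising to 23 mm along the y=0 edge and sloping linearly to z=0 at y=22 (dimensions read to the nearest mm from the axis ticks). For the STL, each face is triangulated and given an outward normal.

solid part
  facet normal 0.0000 0.0000 -1.0000
    outer loop
      vertex 21.00 22.00 0.00
      vertex 21.00 0.00 0.00
      vertex 0.00 0.00 0.00
    endloop
  endfacet
  facet normal 0.0000 0.0000 -1.0000
    outer loop
      vertex 0.00 22.00 0.00
      vertex 21.00 22.00 0.00
      vertex 0.00 0.00 0.00
    endloop
  endfacet
  facet normal 0.0000 -1.0000 0.0000
    outer loop
      vertex 0.00 0.00 0.00
      vertex 21.00 0.00 0.00
      vertex 21.00 0.00 23.00
    endloop
  endfacet
  facet normal 0.0000 -1.0000 0.0000
    outer loop
      vertex 0.00 0.00 0.00
      vertex 21.00 0.00 23.00
      vertex 0.00 0.00 23.00
    endloop
  endfacet
  facet normal 0.0000 0.7226 0.6912
    outer loop
      vertex 0.00 0.00 23.00
      vertex 21.00 0.00 23.00
      vertex 21.00 22.00 0.00
    endloop
  endfacet
  facet normal 0.0000 0.7226 0.6912
    outer loop
      vertex 0.00 0.00 23.00
      vertex 21.00 22.00 0.00
      vertex 0.00 22.00 0.00
    endloop
  endfacet
  facet normal -1.0000 0.0000 0.0000
    outer loop
      vertex 0.00 0.00 23.00
      vertex 0.00 22.00 0.00
      vertex 0.00 0.00 0.00
    endloop
  endfacet
  facet normal 1.0000 0.0000 0.0000
    outer loop
      vertex 21.00 0.00 0.00
      vertex 21.00 22.00 0.00
      vertex 21.00 0.00 23.00
    endloop
  endfacet
endsolid part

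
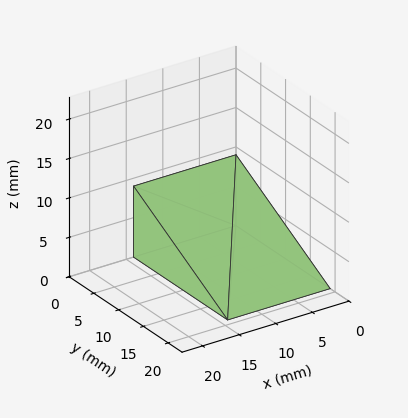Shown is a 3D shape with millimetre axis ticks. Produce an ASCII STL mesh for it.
Reading the render: the shape is a wedge (ramp): 14 × 19 mm base, rising to 9 mm along the y=0 edge and sloping linearly to z=0 at y=19 (dimensions read to the nearest mm from the axis ticks). For the STL, each face is triangulated and given an outward normal.

solid part
  facet normal 0.0000 0.0000 -1.0000
    outer loop
      vertex 14.00 19.00 0.00
      vertex 14.00 0.00 0.00
      vertex 0.00 0.00 0.00
    endloop
  endfacet
  facet normal 0.0000 0.0000 -1.0000
    outer loop
      vertex 0.00 19.00 0.00
      vertex 14.00 19.00 0.00
      vertex 0.00 0.00 0.00
    endloop
  endfacet
  facet normal 0.0000 -1.0000 0.0000
    outer loop
      vertex 0.00 0.00 0.00
      vertex 14.00 0.00 0.00
      vertex 14.00 0.00 9.00
    endloop
  endfacet
  facet normal 0.0000 -1.0000 0.0000
    outer loop
      vertex 0.00 0.00 0.00
      vertex 14.00 0.00 9.00
      vertex 0.00 0.00 9.00
    endloop
  endfacet
  facet normal 0.0000 0.4281 0.9037
    outer loop
      vertex 0.00 0.00 9.00
      vertex 14.00 0.00 9.00
      vertex 14.00 19.00 0.00
    endloop
  endfacet
  facet normal 0.0000 0.4281 0.9037
    outer loop
      vertex 0.00 0.00 9.00
      vertex 14.00 19.00 0.00
      vertex 0.00 19.00 0.00
    endloop
  endfacet
  facet normal -1.0000 0.0000 0.0000
    outer loop
      vertex 0.00 0.00 9.00
      vertex 0.00 19.00 0.00
      vertex 0.00 0.00 0.00
    endloop
  endfacet
  facet normal 1.0000 0.0000 0.0000
    outer loop
      vertex 14.00 0.00 0.00
      vertex 14.00 19.00 0.00
      vertex 14.00 0.00 9.00
    endloop
  endfacet
endsolid part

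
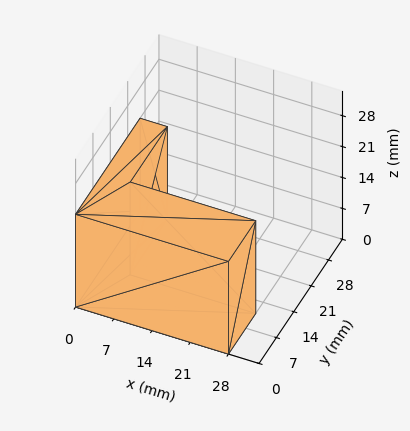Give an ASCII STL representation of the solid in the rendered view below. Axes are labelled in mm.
Reading the render: the shape is an L-shaped prism: outer 28 × 26 mm, arm thicknesses ≈ 11 mm (horizontal) and 5 mm (vertical), extruded 21 mm in z (dimensions read to the nearest mm from the axis ticks). For the STL, each face is triangulated and given an outward normal.

solid part
  facet normal 0.0000 0.0000 -1.0000
    outer loop
      vertex 28.0 11.0 0.0
      vertex 28.0 0.0 0.0
      vertex 0.0 0.0 0.0
    endloop
  endfacet
  facet normal 0.0000 0.0000 -1.0000
    outer loop
      vertex 5.0 11.0 0.0
      vertex 28.0 11.0 0.0
      vertex 0.0 0.0 0.0
    endloop
  endfacet
  facet normal 0.0000 0.0000 -1.0000
    outer loop
      vertex 5.0 26.0 0.0
      vertex 5.0 11.0 0.0
      vertex 0.0 0.0 0.0
    endloop
  endfacet
  facet normal 0.0000 0.0000 -1.0000
    outer loop
      vertex 0.0 26.0 0.0
      vertex 5.0 26.0 0.0
      vertex 0.0 0.0 0.0
    endloop
  endfacet
  facet normal 0.0000 0.0000 1.0000
    outer loop
      vertex 0.0 0.0 21.0
      vertex 28.0 0.0 21.0
      vertex 28.0 11.0 21.0
    endloop
  endfacet
  facet normal 0.0000 0.0000 1.0000
    outer loop
      vertex 0.0 0.0 21.0
      vertex 28.0 11.0 21.0
      vertex 5.0 11.0 21.0
    endloop
  endfacet
  facet normal 0.0000 0.0000 1.0000
    outer loop
      vertex 0.0 0.0 21.0
      vertex 5.0 11.0 21.0
      vertex 5.0 26.0 21.0
    endloop
  endfacet
  facet normal 0.0000 0.0000 1.0000
    outer loop
      vertex 0.0 0.0 21.0
      vertex 5.0 26.0 21.0
      vertex 0.0 26.0 21.0
    endloop
  endfacet
  facet normal 0.0000 -1.0000 0.0000
    outer loop
      vertex 0.0 0.0 0.0
      vertex 28.0 0.0 0.0
      vertex 28.0 0.0 21.0
    endloop
  endfacet
  facet normal 0.0000 -1.0000 0.0000
    outer loop
      vertex 0.0 0.0 0.0
      vertex 28.0 0.0 21.0
      vertex 0.0 0.0 21.0
    endloop
  endfacet
  facet normal 1.0000 0.0000 0.0000
    outer loop
      vertex 28.0 0.0 0.0
      vertex 28.0 11.0 0.0
      vertex 28.0 11.0 21.0
    endloop
  endfacet
  facet normal 1.0000 0.0000 0.0000
    outer loop
      vertex 28.0 0.0 0.0
      vertex 28.0 11.0 21.0
      vertex 28.0 0.0 21.0
    endloop
  endfacet
  facet normal 0.0000 1.0000 0.0000
    outer loop
      vertex 28.0 11.0 0.0
      vertex 5.0 11.0 0.0
      vertex 5.0 11.0 21.0
    endloop
  endfacet
  facet normal 0.0000 1.0000 0.0000
    outer loop
      vertex 28.0 11.0 0.0
      vertex 5.0 11.0 21.0
      vertex 28.0 11.0 21.0
    endloop
  endfacet
  facet normal 1.0000 0.0000 0.0000
    outer loop
      vertex 5.0 11.0 0.0
      vertex 5.0 26.0 0.0
      vertex 5.0 26.0 21.0
    endloop
  endfacet
  facet normal 1.0000 0.0000 0.0000
    outer loop
      vertex 5.0 11.0 0.0
      vertex 5.0 26.0 21.0
      vertex 5.0 11.0 21.0
    endloop
  endfacet
  facet normal 0.0000 1.0000 0.0000
    outer loop
      vertex 5.0 26.0 0.0
      vertex 0.0 26.0 0.0
      vertex 0.0 26.0 21.0
    endloop
  endfacet
  facet normal 0.0000 1.0000 0.0000
    outer loop
      vertex 5.0 26.0 0.0
      vertex 0.0 26.0 21.0
      vertex 5.0 26.0 21.0
    endloop
  endfacet
  facet normal -1.0000 0.0000 0.0000
    outer loop
      vertex 0.0 26.0 0.0
      vertex 0.0 0.0 0.0
      vertex 0.0 0.0 21.0
    endloop
  endfacet
  facet normal -1.0000 0.0000 0.0000
    outer loop
      vertex 0.0 26.0 0.0
      vertex 0.0 0.0 21.0
      vertex 0.0 26.0 21.0
    endloop
  endfacet
endsolid part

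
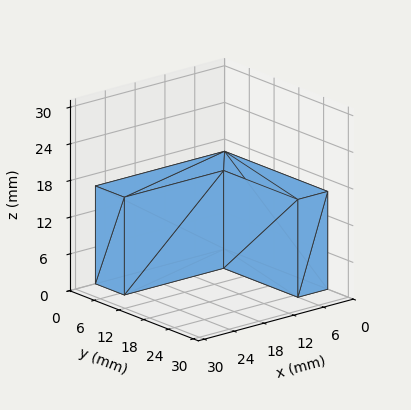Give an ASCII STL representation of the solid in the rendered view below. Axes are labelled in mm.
Reading the render: the shape is an L-shaped prism: outer 26 × 25 mm, arm thicknesses ≈ 7 mm (horizontal) and 6 mm (vertical), extruded 16 mm in z (dimensions read to the nearest mm from the axis ticks). For the STL, each face is triangulated and given an outward normal.

solid part
  facet normal 0.0000 0.0000 -1.0000
    outer loop
      vertex 26.00 7.00 0.00
      vertex 26.00 0.00 0.00
      vertex 0.00 0.00 0.00
    endloop
  endfacet
  facet normal 0.0000 0.0000 -1.0000
    outer loop
      vertex 6.00 7.00 0.00
      vertex 26.00 7.00 0.00
      vertex 0.00 0.00 0.00
    endloop
  endfacet
  facet normal 0.0000 0.0000 -1.0000
    outer loop
      vertex 6.00 25.00 0.00
      vertex 6.00 7.00 0.00
      vertex 0.00 0.00 0.00
    endloop
  endfacet
  facet normal 0.0000 0.0000 -1.0000
    outer loop
      vertex 0.00 25.00 0.00
      vertex 6.00 25.00 0.00
      vertex 0.00 0.00 0.00
    endloop
  endfacet
  facet normal 0.0000 0.0000 1.0000
    outer loop
      vertex 0.00 0.00 16.00
      vertex 26.00 0.00 16.00
      vertex 26.00 7.00 16.00
    endloop
  endfacet
  facet normal 0.0000 0.0000 1.0000
    outer loop
      vertex 0.00 0.00 16.00
      vertex 26.00 7.00 16.00
      vertex 6.00 7.00 16.00
    endloop
  endfacet
  facet normal 0.0000 0.0000 1.0000
    outer loop
      vertex 0.00 0.00 16.00
      vertex 6.00 7.00 16.00
      vertex 6.00 25.00 16.00
    endloop
  endfacet
  facet normal 0.0000 0.0000 1.0000
    outer loop
      vertex 0.00 0.00 16.00
      vertex 6.00 25.00 16.00
      vertex 0.00 25.00 16.00
    endloop
  endfacet
  facet normal 0.0000 -1.0000 0.0000
    outer loop
      vertex 0.00 0.00 0.00
      vertex 26.00 0.00 0.00
      vertex 26.00 0.00 16.00
    endloop
  endfacet
  facet normal 0.0000 -1.0000 0.0000
    outer loop
      vertex 0.00 0.00 0.00
      vertex 26.00 0.00 16.00
      vertex 0.00 0.00 16.00
    endloop
  endfacet
  facet normal 1.0000 0.0000 0.0000
    outer loop
      vertex 26.00 0.00 0.00
      vertex 26.00 7.00 0.00
      vertex 26.00 7.00 16.00
    endloop
  endfacet
  facet normal 1.0000 0.0000 0.0000
    outer loop
      vertex 26.00 0.00 0.00
      vertex 26.00 7.00 16.00
      vertex 26.00 0.00 16.00
    endloop
  endfacet
  facet normal 0.0000 1.0000 0.0000
    outer loop
      vertex 26.00 7.00 0.00
      vertex 6.00 7.00 0.00
      vertex 6.00 7.00 16.00
    endloop
  endfacet
  facet normal 0.0000 1.0000 0.0000
    outer loop
      vertex 26.00 7.00 0.00
      vertex 6.00 7.00 16.00
      vertex 26.00 7.00 16.00
    endloop
  endfacet
  facet normal 1.0000 0.0000 0.0000
    outer loop
      vertex 6.00 7.00 0.00
      vertex 6.00 25.00 0.00
      vertex 6.00 25.00 16.00
    endloop
  endfacet
  facet normal 1.0000 0.0000 0.0000
    outer loop
      vertex 6.00 7.00 0.00
      vertex 6.00 25.00 16.00
      vertex 6.00 7.00 16.00
    endloop
  endfacet
  facet normal 0.0000 1.0000 0.0000
    outer loop
      vertex 6.00 25.00 0.00
      vertex 0.00 25.00 0.00
      vertex 0.00 25.00 16.00
    endloop
  endfacet
  facet normal 0.0000 1.0000 0.0000
    outer loop
      vertex 6.00 25.00 0.00
      vertex 0.00 25.00 16.00
      vertex 6.00 25.00 16.00
    endloop
  endfacet
  facet normal -1.0000 0.0000 0.0000
    outer loop
      vertex 0.00 25.00 0.00
      vertex 0.00 0.00 0.00
      vertex 0.00 0.00 16.00
    endloop
  endfacet
  facet normal -1.0000 0.0000 0.0000
    outer loop
      vertex 0.00 25.00 0.00
      vertex 0.00 0.00 16.00
      vertex 0.00 25.00 16.00
    endloop
  endfacet
endsolid part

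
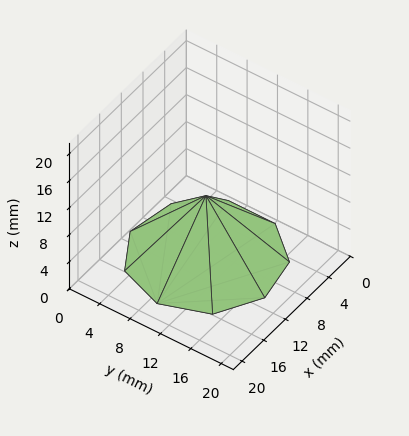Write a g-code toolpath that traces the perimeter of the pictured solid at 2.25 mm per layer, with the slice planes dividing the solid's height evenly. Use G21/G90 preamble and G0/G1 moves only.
Reading the render: the shape is a regular 9-sided pyramid, base circumscribed radius ≈ 9 mm, apex at z ≈ 9 mm (dimensions read to the nearest mm from the axis ticks). For the g-code, the solid's height is divided into equal slices at the stated Δz and each level perimeter traced with G1 moves after a G0 lift.

; perimeter-only toolpath
G21 ; units = mm
G90 ; absolute positioning
G28 ; home
; layer 1
G0 Z2.25
G0 X15.75 Y9.00
G1 X14.17 Y13.34
G1 X10.17 Y15.64
G1 X5.62 Y14.84
G1 X2.66 Y11.31
G1 X2.66 Y6.69
G1 X5.62 Y3.16
G1 X10.17 Y2.35
G1 X14.17 Y4.66
G1 X15.75 Y9.00
; layer 2
G0 Z4.50
G0 X13.50 Y9.00
G1 X12.45 Y11.89
G1 X9.78 Y13.43
G1 X6.75 Y12.89
G1 X4.77 Y10.54
G1 X4.77 Y7.46
G1 X6.75 Y5.11
G1 X9.78 Y4.57
G1 X12.45 Y6.11
G1 X13.50 Y9.00
; layer 3
G0 Z6.75
G0 X11.25 Y9.00
G1 X10.72 Y10.45
G1 X9.39 Y11.21
G1 X7.88 Y10.95
G1 X6.88 Y9.77
G1 X6.88 Y8.23
G1 X7.88 Y7.05
G1 X9.39 Y6.79
G1 X10.72 Y7.55
G1 X11.25 Y9.00
M2 ; end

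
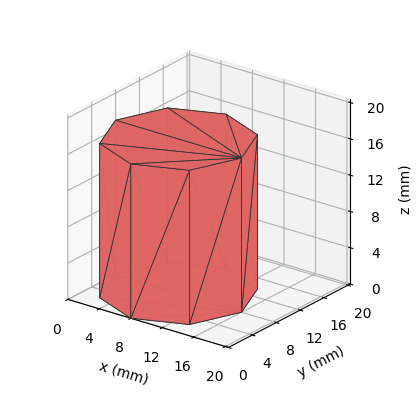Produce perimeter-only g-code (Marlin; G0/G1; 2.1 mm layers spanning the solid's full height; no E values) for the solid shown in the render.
Reading the render: the shape is a regular 8-sided prism (a cylinder approximated with 8 flat sides), circumscribed radius ≈ 8 mm, height ≈ 17 mm (dimensions read to the nearest mm from the axis ticks). For the g-code, the solid's height is divided into equal slices at the stated Δz and each level perimeter traced with G1 moves after a G0 lift.

; perimeter-only toolpath
G21 ; units = mm
G90 ; absolute positioning
G28 ; home
; layer 1
G0 Z2.1
G0 X16.0 Y8.0
G1 X13.7 Y13.7
G1 X8.0 Y16.0
G1 X2.3 Y13.7
G1 X0.0 Y8.0
G1 X2.3 Y2.3
G1 X8.0 Y0.0
G1 X13.7 Y2.3
G1 X16.0 Y8.0
; layer 2
G0 Z4.2
G0 X16.0 Y8.0
G1 X13.7 Y13.7
G1 X8.0 Y16.0
G1 X2.3 Y13.7
G1 X0.0 Y8.0
G1 X2.3 Y2.3
G1 X8.0 Y0.0
G1 X13.7 Y2.3
G1 X16.0 Y8.0
; layer 3
G0 Z6.4
G0 X16.0 Y8.0
G1 X13.7 Y13.7
G1 X8.0 Y16.0
G1 X2.3 Y13.7
G1 X0.0 Y8.0
G1 X2.3 Y2.3
G1 X8.0 Y0.0
G1 X13.7 Y2.3
G1 X16.0 Y8.0
; layer 4
G0 Z8.5
G0 X16.0 Y8.0
G1 X13.7 Y13.7
G1 X8.0 Y16.0
G1 X2.3 Y13.7
G1 X0.0 Y8.0
G1 X2.3 Y2.3
G1 X8.0 Y0.0
G1 X13.7 Y2.3
G1 X16.0 Y8.0
; layer 5
G0 Z10.6
G0 X16.0 Y8.0
G1 X13.7 Y13.7
G1 X8.0 Y16.0
G1 X2.3 Y13.7
G1 X0.0 Y8.0
G1 X2.3 Y2.3
G1 X8.0 Y0.0
G1 X13.7 Y2.3
G1 X16.0 Y8.0
; layer 6
G0 Z12.8
G0 X16.0 Y8.0
G1 X13.7 Y13.7
G1 X8.0 Y16.0
G1 X2.3 Y13.7
G1 X0.0 Y8.0
G1 X2.3 Y2.3
G1 X8.0 Y0.0
G1 X13.7 Y2.3
G1 X16.0 Y8.0
; layer 7
G0 Z14.9
G0 X16.0 Y8.0
G1 X13.7 Y13.7
G1 X8.0 Y16.0
G1 X2.3 Y13.7
G1 X0.0 Y8.0
G1 X2.3 Y2.3
G1 X8.0 Y0.0
G1 X13.7 Y2.3
G1 X16.0 Y8.0
; layer 8
G0 Z17.0
G0 X16.0 Y8.0
G1 X13.7 Y13.7
G1 X8.0 Y16.0
G1 X2.3 Y13.7
G1 X0.0 Y8.0
G1 X2.3 Y2.3
G1 X8.0 Y0.0
G1 X13.7 Y2.3
G1 X16.0 Y8.0
M2 ; end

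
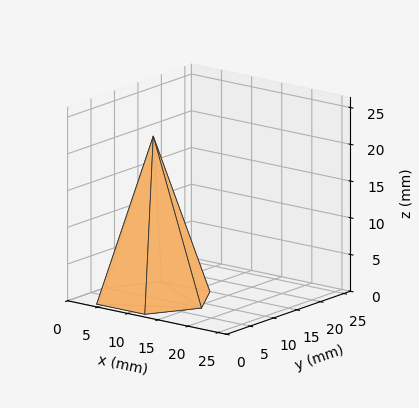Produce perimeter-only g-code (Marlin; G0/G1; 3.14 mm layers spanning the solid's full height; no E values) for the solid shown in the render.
Reading the render: the shape is a regular 6-sided pyramid, base circumscribed radius ≈ 8 mm, apex at z ≈ 22 mm (dimensions read to the nearest mm from the axis ticks). For the g-code, the solid's height is divided into equal slices at the stated Δz and each level perimeter traced with G1 moves after a G0 lift.

; perimeter-only toolpath
G21 ; units = mm
G90 ; absolute positioning
G28 ; home
; layer 1
G0 Z3.14
G0 X14.86 Y8.00
G1 X11.43 Y13.94
G1 X4.57 Y13.94
G1 X1.14 Y8.00
G1 X4.57 Y2.06
G1 X11.43 Y2.06
G1 X14.86 Y8.00
; layer 2
G0 Z6.29
G0 X13.71 Y8.00
G1 X10.86 Y12.95
G1 X5.14 Y12.95
G1 X2.29 Y8.00
G1 X5.14 Y3.05
G1 X10.86 Y3.05
G1 X13.71 Y8.00
; layer 3
G0 Z9.43
G0 X12.57 Y8.00
G1 X10.29 Y11.96
G1 X5.71 Y11.96
G1 X3.43 Y8.00
G1 X5.71 Y4.04
G1 X10.29 Y4.04
G1 X12.57 Y8.00
; layer 4
G0 Z12.57
G0 X11.43 Y8.00
G1 X9.71 Y10.97
G1 X6.29 Y10.97
G1 X4.57 Y8.00
G1 X6.29 Y5.03
G1 X9.71 Y5.03
G1 X11.43 Y8.00
; layer 5
G0 Z15.71
G0 X10.29 Y8.00
G1 X9.14 Y9.98
G1 X6.86 Y9.98
G1 X5.71 Y8.00
G1 X6.86 Y6.02
G1 X9.14 Y6.02
G1 X10.29 Y8.00
; layer 6
G0 Z18.86
G0 X9.14 Y8.00
G1 X8.57 Y8.99
G1 X7.43 Y8.99
G1 X6.86 Y8.00
G1 X7.43 Y7.01
G1 X8.57 Y7.01
G1 X9.14 Y8.00
M2 ; end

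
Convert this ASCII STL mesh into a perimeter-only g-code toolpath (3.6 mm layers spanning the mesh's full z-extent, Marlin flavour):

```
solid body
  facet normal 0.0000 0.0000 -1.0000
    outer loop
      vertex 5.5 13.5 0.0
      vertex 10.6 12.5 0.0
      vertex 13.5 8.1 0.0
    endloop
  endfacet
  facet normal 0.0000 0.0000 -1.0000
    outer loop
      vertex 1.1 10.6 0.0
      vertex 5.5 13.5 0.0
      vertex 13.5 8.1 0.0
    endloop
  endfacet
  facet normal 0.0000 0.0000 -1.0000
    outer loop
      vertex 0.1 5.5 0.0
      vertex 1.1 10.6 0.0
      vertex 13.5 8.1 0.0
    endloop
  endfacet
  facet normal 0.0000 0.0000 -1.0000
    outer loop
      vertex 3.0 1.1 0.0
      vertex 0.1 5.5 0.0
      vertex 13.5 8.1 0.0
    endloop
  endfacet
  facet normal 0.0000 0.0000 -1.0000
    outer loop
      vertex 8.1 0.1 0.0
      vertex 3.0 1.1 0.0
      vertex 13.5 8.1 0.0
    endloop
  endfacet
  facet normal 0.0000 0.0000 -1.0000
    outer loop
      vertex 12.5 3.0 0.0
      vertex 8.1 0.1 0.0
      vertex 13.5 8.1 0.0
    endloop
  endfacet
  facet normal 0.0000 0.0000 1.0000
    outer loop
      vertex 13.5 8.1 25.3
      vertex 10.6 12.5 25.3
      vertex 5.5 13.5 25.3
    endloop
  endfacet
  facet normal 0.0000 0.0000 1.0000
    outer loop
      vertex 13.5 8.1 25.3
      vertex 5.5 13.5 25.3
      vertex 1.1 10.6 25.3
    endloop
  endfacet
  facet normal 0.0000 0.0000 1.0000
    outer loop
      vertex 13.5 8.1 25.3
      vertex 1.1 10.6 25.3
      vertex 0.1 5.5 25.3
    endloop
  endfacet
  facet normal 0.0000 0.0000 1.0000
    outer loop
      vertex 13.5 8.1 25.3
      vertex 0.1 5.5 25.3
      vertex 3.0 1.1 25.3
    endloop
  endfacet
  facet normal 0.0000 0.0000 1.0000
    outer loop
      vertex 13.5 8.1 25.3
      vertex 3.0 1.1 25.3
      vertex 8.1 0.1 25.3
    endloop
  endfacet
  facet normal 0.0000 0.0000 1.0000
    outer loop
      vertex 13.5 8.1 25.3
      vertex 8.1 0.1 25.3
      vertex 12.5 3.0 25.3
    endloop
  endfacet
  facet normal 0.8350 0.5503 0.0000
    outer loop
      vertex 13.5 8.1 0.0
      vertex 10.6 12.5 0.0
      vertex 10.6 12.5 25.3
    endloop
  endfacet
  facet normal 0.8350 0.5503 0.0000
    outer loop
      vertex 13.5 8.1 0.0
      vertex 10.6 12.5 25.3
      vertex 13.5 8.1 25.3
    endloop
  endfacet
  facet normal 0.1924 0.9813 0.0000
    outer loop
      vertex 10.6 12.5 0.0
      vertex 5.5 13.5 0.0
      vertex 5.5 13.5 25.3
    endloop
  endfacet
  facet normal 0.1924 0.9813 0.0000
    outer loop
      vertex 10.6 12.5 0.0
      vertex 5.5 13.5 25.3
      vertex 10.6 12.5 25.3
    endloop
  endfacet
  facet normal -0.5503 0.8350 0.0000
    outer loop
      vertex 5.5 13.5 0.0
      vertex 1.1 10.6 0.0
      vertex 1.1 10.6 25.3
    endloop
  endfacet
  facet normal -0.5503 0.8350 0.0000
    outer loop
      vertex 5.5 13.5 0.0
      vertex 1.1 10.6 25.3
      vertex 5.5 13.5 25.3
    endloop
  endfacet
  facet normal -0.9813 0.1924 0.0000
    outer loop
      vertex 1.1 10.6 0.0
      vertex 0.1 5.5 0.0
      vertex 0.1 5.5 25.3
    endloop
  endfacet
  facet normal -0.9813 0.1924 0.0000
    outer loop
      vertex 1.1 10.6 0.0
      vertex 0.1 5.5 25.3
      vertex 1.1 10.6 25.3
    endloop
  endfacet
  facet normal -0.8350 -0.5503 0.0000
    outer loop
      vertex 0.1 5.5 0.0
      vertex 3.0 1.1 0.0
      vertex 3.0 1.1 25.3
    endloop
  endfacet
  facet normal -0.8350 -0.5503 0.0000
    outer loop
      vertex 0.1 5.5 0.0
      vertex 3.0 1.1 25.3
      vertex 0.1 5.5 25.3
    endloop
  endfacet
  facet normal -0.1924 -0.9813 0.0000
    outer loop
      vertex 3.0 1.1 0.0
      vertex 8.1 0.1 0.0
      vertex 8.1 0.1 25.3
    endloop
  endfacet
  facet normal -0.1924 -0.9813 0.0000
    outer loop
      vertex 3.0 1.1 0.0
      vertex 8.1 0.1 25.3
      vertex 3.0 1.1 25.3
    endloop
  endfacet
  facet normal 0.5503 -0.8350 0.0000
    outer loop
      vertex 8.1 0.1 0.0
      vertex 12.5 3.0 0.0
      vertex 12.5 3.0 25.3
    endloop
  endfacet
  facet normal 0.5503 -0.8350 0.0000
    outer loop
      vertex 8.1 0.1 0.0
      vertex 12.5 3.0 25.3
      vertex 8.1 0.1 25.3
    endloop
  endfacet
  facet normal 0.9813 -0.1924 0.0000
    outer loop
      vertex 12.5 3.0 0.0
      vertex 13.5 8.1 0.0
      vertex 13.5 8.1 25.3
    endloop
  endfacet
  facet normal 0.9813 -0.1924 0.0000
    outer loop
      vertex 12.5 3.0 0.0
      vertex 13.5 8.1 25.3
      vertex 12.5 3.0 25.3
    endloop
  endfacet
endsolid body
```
; perimeter-only toolpath
G21 ; units = mm
G90 ; absolute positioning
G28 ; home
; layer 1
G0 Z3.6
G0 X13.5 Y8.1
G1 X10.6 Y12.5
G1 X5.5 Y13.5
G1 X1.1 Y10.6
G1 X0.1 Y5.5
G1 X3.0 Y1.1
G1 X8.1 Y0.1
G1 X12.5 Y3.0
G1 X13.5 Y8.1
; layer 2
G0 Z7.2
G0 X13.5 Y8.1
G1 X10.6 Y12.5
G1 X5.5 Y13.5
G1 X1.1 Y10.6
G1 X0.1 Y5.5
G1 X3.0 Y1.1
G1 X8.1 Y0.1
G1 X12.5 Y3.0
G1 X13.5 Y8.1
; layer 3
G0 Z10.8
G0 X13.5 Y8.1
G1 X10.6 Y12.5
G1 X5.5 Y13.5
G1 X1.1 Y10.6
G1 X0.1 Y5.5
G1 X3.0 Y1.1
G1 X8.1 Y0.1
G1 X12.5 Y3.0
G1 X13.5 Y8.1
; layer 4
G0 Z14.5
G0 X13.5 Y8.1
G1 X10.6 Y12.5
G1 X5.5 Y13.5
G1 X1.1 Y10.6
G1 X0.1 Y5.5
G1 X3.0 Y1.1
G1 X8.1 Y0.1
G1 X12.5 Y3.0
G1 X13.5 Y8.1
; layer 5
G0 Z18.1
G0 X13.5 Y8.1
G1 X10.6 Y12.5
G1 X5.5 Y13.5
G1 X1.1 Y10.6
G1 X0.1 Y5.5
G1 X3.0 Y1.1
G1 X8.1 Y0.1
G1 X12.5 Y3.0
G1 X13.5 Y8.1
; layer 6
G0 Z21.7
G0 X13.5 Y8.1
G1 X10.6 Y12.5
G1 X5.5 Y13.5
G1 X1.1 Y10.6
G1 X0.1 Y5.5
G1 X3.0 Y1.1
G1 X8.1 Y0.1
G1 X12.5 Y3.0
G1 X13.5 Y8.1
; layer 7
G0 Z25.3
G0 X13.5 Y8.1
G1 X10.6 Y12.5
G1 X5.5 Y13.5
G1 X1.1 Y10.6
G1 X0.1 Y5.5
G1 X3.0 Y1.1
G1 X8.1 Y0.1
G1 X12.5 Y3.0
G1 X13.5 Y8.1
M2 ; end

The solid is a regular 8-sided prism (a cylinder approximated with 8 flat sides), circumscribed radius ≈ 6.8 mm, height ≈ 25.3 mm. Slicing at Δz = 3.6 mm — 7 equal slices spanning the solid's height, so layer i sits at z = i·h/7 — gives 7 non-empty perimeters. Each is a 8-segment closed polygon; G0 lifts to the layer z and rapids to the start vertex, then G1 traces the edges.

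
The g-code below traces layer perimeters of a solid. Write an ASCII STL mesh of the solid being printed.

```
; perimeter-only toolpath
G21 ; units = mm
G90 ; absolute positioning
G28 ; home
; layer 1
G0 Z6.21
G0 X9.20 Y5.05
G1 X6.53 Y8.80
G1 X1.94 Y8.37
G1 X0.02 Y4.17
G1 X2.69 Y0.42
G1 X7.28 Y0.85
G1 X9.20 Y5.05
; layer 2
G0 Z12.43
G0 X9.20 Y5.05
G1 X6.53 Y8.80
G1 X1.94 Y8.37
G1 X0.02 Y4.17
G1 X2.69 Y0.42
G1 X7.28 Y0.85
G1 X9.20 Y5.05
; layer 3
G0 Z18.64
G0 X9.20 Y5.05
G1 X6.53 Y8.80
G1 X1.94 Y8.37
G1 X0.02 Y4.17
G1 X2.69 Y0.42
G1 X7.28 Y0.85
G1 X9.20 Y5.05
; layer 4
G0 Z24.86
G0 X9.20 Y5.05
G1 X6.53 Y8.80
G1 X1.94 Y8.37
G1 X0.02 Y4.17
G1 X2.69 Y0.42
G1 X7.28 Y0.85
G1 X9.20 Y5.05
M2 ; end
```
solid part
  facet normal 0.0000 0.0000 -1.0000
    outer loop
      vertex 1.94 8.37 0.00
      vertex 6.53 8.80 0.00
      vertex 9.20 5.05 0.00
    endloop
  endfacet
  facet normal 0.0000 0.0000 -1.0000
    outer loop
      vertex 0.02 4.17 0.00
      vertex 1.94 8.37 0.00
      vertex 9.20 5.05 0.00
    endloop
  endfacet
  facet normal 0.0000 0.0000 -1.0000
    outer loop
      vertex 2.69 0.42 0.00
      vertex 0.02 4.17 0.00
      vertex 9.20 5.05 0.00
    endloop
  endfacet
  facet normal 0.0000 0.0000 -1.0000
    outer loop
      vertex 7.28 0.85 0.00
      vertex 2.69 0.42 0.00
      vertex 9.20 5.05 0.00
    endloop
  endfacet
  facet normal 0.0000 0.0000 1.0000
    outer loop
      vertex 9.20 5.05 24.86
      vertex 6.53 8.80 24.86
      vertex 1.94 8.37 24.86
    endloop
  endfacet
  facet normal 0.0000 0.0000 1.0000
    outer loop
      vertex 9.20 5.05 24.86
      vertex 1.94 8.37 24.86
      vertex 0.02 4.17 24.86
    endloop
  endfacet
  facet normal 0.0000 0.0000 1.0000
    outer loop
      vertex 9.20 5.05 24.86
      vertex 0.02 4.17 24.86
      vertex 2.69 0.42 24.86
    endloop
  endfacet
  facet normal 0.0000 0.0000 1.0000
    outer loop
      vertex 9.20 5.05 24.86
      vertex 2.69 0.42 24.86
      vertex 7.28 0.85 24.86
    endloop
  endfacet
  facet normal 0.8146 0.5800 0.0000
    outer loop
      vertex 9.20 5.05 0.00
      vertex 6.53 8.80 0.00
      vertex 6.53 8.80 24.86
    endloop
  endfacet
  facet normal 0.8146 0.5800 0.0000
    outer loop
      vertex 9.20 5.05 0.00
      vertex 6.53 8.80 24.86
      vertex 9.20 5.05 24.86
    endloop
  endfacet
  facet normal -0.0933 0.9956 0.0000
    outer loop
      vertex 6.53 8.80 0.00
      vertex 1.94 8.37 0.00
      vertex 1.94 8.37 24.86
    endloop
  endfacet
  facet normal -0.0933 0.9956 0.0000
    outer loop
      vertex 6.53 8.80 0.00
      vertex 1.94 8.37 24.86
      vertex 6.53 8.80 24.86
    endloop
  endfacet
  facet normal -0.9095 0.4158 0.0000
    outer loop
      vertex 1.94 8.37 0.00
      vertex 0.02 4.17 0.00
      vertex 0.02 4.17 24.86
    endloop
  endfacet
  facet normal -0.9095 0.4158 0.0000
    outer loop
      vertex 1.94 8.37 0.00
      vertex 0.02 4.17 24.86
      vertex 1.94 8.37 24.86
    endloop
  endfacet
  facet normal -0.8146 -0.5800 0.0000
    outer loop
      vertex 0.02 4.17 0.00
      vertex 2.69 0.42 0.00
      vertex 2.69 0.42 24.86
    endloop
  endfacet
  facet normal -0.8146 -0.5800 0.0000
    outer loop
      vertex 0.02 4.17 0.00
      vertex 2.69 0.42 24.86
      vertex 0.02 4.17 24.86
    endloop
  endfacet
  facet normal 0.0933 -0.9956 0.0000
    outer loop
      vertex 2.69 0.42 0.00
      vertex 7.28 0.85 0.00
      vertex 7.28 0.85 24.86
    endloop
  endfacet
  facet normal 0.0933 -0.9956 0.0000
    outer loop
      vertex 2.69 0.42 0.00
      vertex 7.28 0.85 24.86
      vertex 2.69 0.42 24.86
    endloop
  endfacet
  facet normal 0.9095 -0.4158 0.0000
    outer loop
      vertex 7.28 0.85 0.00
      vertex 9.20 5.05 0.00
      vertex 9.20 5.05 24.86
    endloop
  endfacet
  facet normal 0.9095 -0.4158 0.0000
    outer loop
      vertex 7.28 0.85 0.00
      vertex 9.20 5.05 24.86
      vertex 7.28 0.85 24.86
    endloop
  endfacet
endsolid part

The G0 Z moves step by Δz≈6.21 mm. Every layer's G1 loop is the same polygon, so the solid is a straight extrusion of it from z=0 to z≈24.9. Closing with flat bottom and top caps and triangulating gives 20 facets — a regular 6-sided prism (a cylinder approximated with 6 flat sides), circumscribed radius ≈ 4.61 mm, height ≈ 24.9 mm.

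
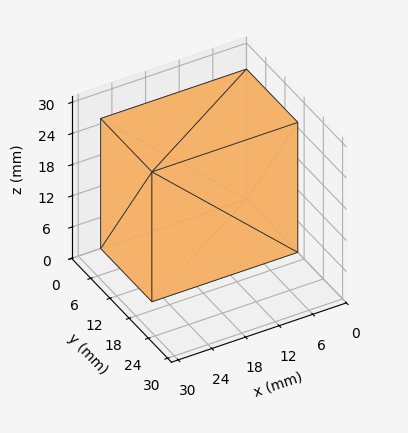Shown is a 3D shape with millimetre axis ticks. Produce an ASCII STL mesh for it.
Reading the render: the shape is a rectangular box, roughly 26 × 16 mm footprint and 25 mm tall (dimensions read to the nearest mm from the axis ticks). For the STL, each face is triangulated and given an outward normal.

solid part
  facet normal 0.0000 0.0000 -1.0000
    outer loop
      vertex 26.00 16.00 0.00
      vertex 26.00 0.00 0.00
      vertex 0.00 0.00 0.00
    endloop
  endfacet
  facet normal 0.0000 0.0000 -1.0000
    outer loop
      vertex 0.00 16.00 0.00
      vertex 26.00 16.00 0.00
      vertex 0.00 0.00 0.00
    endloop
  endfacet
  facet normal 0.0000 0.0000 1.0000
    outer loop
      vertex 0.00 0.00 25.00
      vertex 26.00 0.00 25.00
      vertex 26.00 16.00 25.00
    endloop
  endfacet
  facet normal 0.0000 0.0000 1.0000
    outer loop
      vertex 0.00 0.00 25.00
      vertex 26.00 16.00 25.00
      vertex 0.00 16.00 25.00
    endloop
  endfacet
  facet normal 0.0000 -1.0000 0.0000
    outer loop
      vertex 0.00 0.00 0.00
      vertex 26.00 0.00 0.00
      vertex 26.00 0.00 25.00
    endloop
  endfacet
  facet normal 0.0000 -1.0000 0.0000
    outer loop
      vertex 0.00 0.00 0.00
      vertex 26.00 0.00 25.00
      vertex 0.00 0.00 25.00
    endloop
  endfacet
  facet normal 0.0000 1.0000 0.0000
    outer loop
      vertex 26.00 16.00 25.00
      vertex 26.00 16.00 0.00
      vertex 0.00 16.00 0.00
    endloop
  endfacet
  facet normal 0.0000 1.0000 0.0000
    outer loop
      vertex 0.00 16.00 25.00
      vertex 26.00 16.00 25.00
      vertex 0.00 16.00 0.00
    endloop
  endfacet
  facet normal -1.0000 0.0000 0.0000
    outer loop
      vertex 0.00 16.00 25.00
      vertex 0.00 16.00 0.00
      vertex 0.00 0.00 0.00
    endloop
  endfacet
  facet normal -1.0000 0.0000 0.0000
    outer loop
      vertex 0.00 0.00 25.00
      vertex 0.00 16.00 25.00
      vertex 0.00 0.00 0.00
    endloop
  endfacet
  facet normal 1.0000 0.0000 0.0000
    outer loop
      vertex 26.00 0.00 0.00
      vertex 26.00 16.00 0.00
      vertex 26.00 16.00 25.00
    endloop
  endfacet
  facet normal 1.0000 0.0000 0.0000
    outer loop
      vertex 26.00 0.00 0.00
      vertex 26.00 16.00 25.00
      vertex 26.00 0.00 25.00
    endloop
  endfacet
endsolid part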